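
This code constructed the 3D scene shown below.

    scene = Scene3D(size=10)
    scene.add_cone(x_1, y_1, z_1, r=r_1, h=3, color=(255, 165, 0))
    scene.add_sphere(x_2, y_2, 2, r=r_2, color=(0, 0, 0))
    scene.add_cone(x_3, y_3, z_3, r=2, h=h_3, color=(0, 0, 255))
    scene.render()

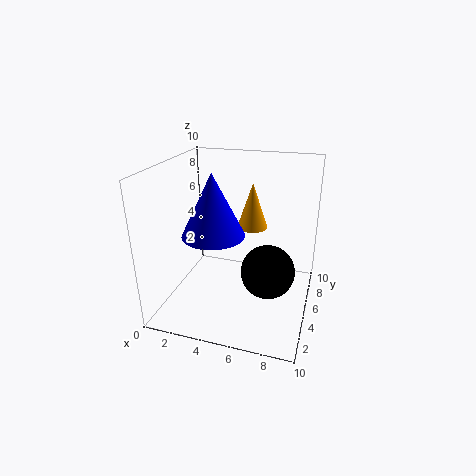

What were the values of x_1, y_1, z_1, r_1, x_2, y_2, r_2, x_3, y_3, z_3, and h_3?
x_1 = 6; y_1 = 5; z_1 = 6; r_1 = 1; x_2 = 7; y_2 = 6; r_2 = 2; x_3 = 4; y_3 = 3; z_3 = 6; h_3 = 4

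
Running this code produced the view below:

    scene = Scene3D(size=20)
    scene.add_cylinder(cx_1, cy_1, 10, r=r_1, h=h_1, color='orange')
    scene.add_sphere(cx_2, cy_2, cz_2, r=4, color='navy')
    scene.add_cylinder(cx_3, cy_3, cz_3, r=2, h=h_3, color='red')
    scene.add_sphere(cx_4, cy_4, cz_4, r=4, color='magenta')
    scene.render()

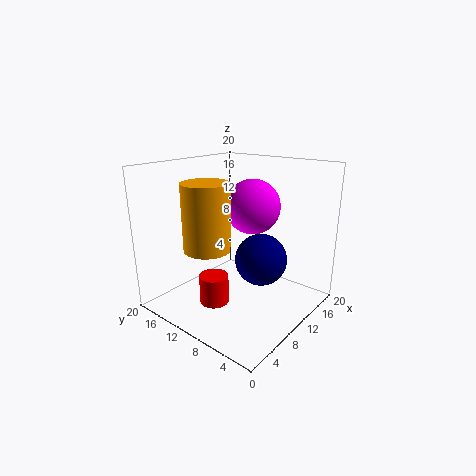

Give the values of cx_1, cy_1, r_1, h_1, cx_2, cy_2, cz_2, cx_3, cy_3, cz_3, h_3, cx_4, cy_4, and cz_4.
cx_1 = 4.5, cy_1 = 10.5, r_1 = 3, h_1 = 8.5, cx_2 = 15, cy_2 = 9.5, cz_2 = 5, cx_3 = 6, cy_3 = 11, cz_3 = 1.5, h_3 = 4, cx_4 = 14, cy_4 = 10.5, cz_4 = 13.5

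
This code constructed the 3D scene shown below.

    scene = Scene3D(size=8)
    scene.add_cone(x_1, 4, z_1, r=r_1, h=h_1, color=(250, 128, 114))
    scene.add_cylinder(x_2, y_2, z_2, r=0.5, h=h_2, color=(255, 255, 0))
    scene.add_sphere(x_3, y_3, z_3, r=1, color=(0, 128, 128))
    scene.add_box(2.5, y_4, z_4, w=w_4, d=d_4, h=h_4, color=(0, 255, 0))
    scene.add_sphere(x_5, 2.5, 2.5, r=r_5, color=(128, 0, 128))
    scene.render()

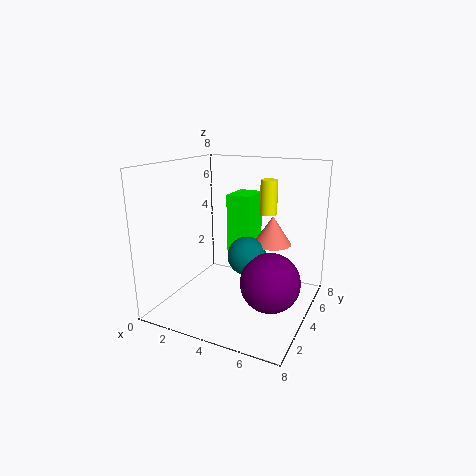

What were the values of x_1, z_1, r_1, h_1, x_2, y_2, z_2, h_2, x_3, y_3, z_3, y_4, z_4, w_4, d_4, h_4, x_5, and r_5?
x_1 = 6
z_1 = 4
r_1 = 1
h_1 = 1.5
x_2 = 5
y_2 = 6
z_2 = 5
h_2 = 2
x_3 = 5
y_3 = 3
z_3 = 3.5
y_4 = 5.5
z_4 = 2.5
w_4 = 1.5
d_4 = 2
h_4 = 3.5
x_5 = 6.5
r_5 = 1.5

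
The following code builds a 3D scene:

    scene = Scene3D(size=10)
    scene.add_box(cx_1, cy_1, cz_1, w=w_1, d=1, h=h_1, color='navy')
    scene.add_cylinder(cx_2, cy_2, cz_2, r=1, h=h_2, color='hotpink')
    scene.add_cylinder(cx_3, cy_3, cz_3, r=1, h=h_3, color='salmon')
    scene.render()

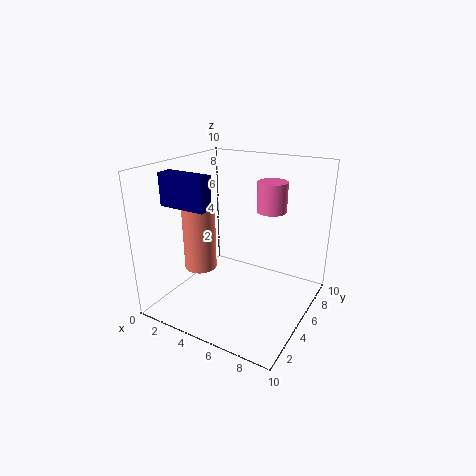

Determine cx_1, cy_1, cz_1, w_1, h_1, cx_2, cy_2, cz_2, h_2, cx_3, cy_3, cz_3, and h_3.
cx_1 = 2; cy_1 = 1; cz_1 = 8; w_1 = 3; h_1 = 2; cx_2 = 7; cy_2 = 6; cz_2 = 7; h_2 = 2; cx_3 = 4; cy_3 = 2; cz_3 = 4; h_3 = 4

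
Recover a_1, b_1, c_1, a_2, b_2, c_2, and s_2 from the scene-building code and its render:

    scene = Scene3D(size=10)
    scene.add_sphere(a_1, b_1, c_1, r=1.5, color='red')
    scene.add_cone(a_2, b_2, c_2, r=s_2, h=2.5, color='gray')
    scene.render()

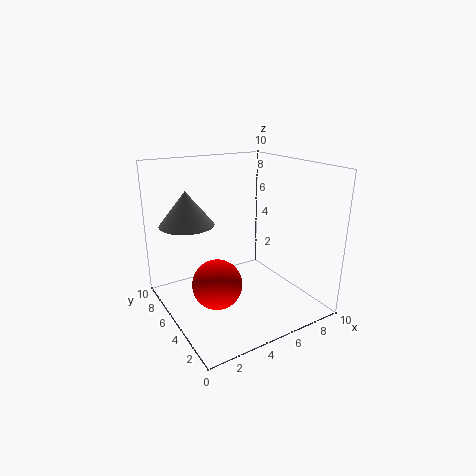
a_1 = 2; b_1 = 2.5; c_1 = 3.5; a_2 = 2.5; b_2 = 8; c_2 = 5.5; s_2 = 2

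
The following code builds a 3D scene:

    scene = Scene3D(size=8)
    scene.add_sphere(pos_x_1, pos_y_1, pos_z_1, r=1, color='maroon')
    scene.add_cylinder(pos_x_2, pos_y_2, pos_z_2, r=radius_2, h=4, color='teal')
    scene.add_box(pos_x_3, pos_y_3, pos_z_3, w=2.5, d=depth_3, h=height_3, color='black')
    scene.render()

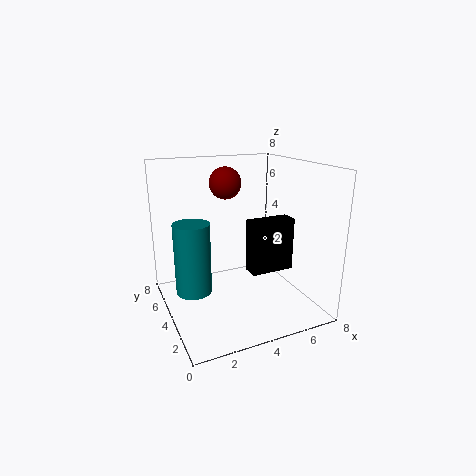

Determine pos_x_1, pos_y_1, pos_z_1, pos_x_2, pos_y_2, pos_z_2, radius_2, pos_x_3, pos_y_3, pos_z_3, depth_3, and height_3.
pos_x_1 = 4.5; pos_y_1 = 7; pos_z_1 = 6.5; pos_x_2 = 1.5; pos_y_2 = 4.5; pos_z_2 = 1; radius_2 = 1; pos_x_3 = 4.5; pos_y_3 = 3; pos_z_3 = 2; depth_3 = 1; height_3 = 3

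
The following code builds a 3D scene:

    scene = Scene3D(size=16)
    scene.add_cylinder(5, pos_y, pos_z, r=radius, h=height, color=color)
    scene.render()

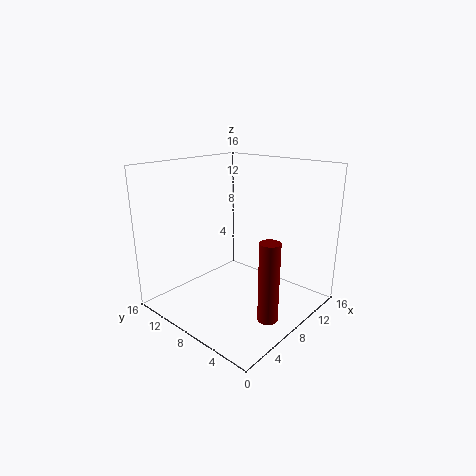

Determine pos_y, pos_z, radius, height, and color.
pos_y = 1.5
pos_z = 2
radius = 1
height = 8
color = 'maroon'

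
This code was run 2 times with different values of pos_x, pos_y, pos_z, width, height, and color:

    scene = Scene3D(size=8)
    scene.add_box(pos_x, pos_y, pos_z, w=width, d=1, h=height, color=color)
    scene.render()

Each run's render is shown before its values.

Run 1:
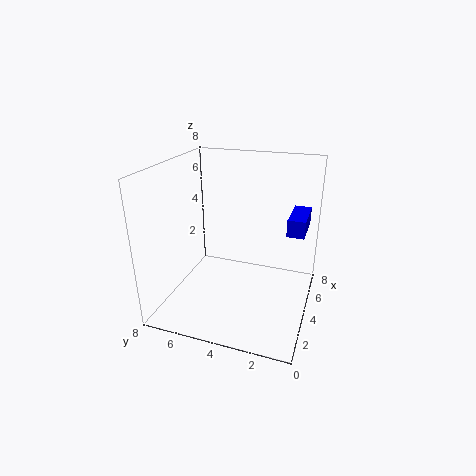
pos_x = 5; pos_y = 0.5; pos_z = 4; width = 2.5; height = 1; color = 'blue'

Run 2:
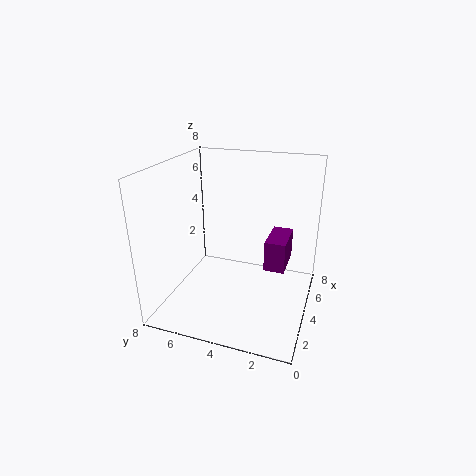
pos_x = 2; pos_y = 1; pos_z = 3.5; width = 2; height = 1.5; color = 'purple'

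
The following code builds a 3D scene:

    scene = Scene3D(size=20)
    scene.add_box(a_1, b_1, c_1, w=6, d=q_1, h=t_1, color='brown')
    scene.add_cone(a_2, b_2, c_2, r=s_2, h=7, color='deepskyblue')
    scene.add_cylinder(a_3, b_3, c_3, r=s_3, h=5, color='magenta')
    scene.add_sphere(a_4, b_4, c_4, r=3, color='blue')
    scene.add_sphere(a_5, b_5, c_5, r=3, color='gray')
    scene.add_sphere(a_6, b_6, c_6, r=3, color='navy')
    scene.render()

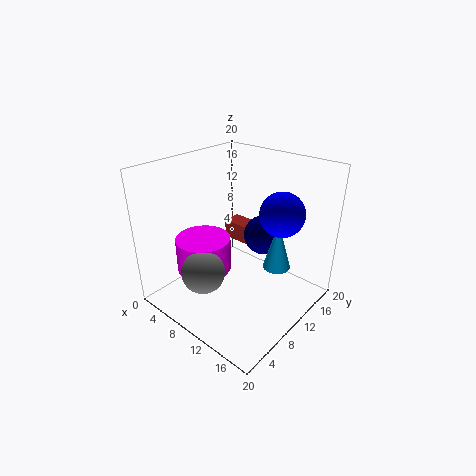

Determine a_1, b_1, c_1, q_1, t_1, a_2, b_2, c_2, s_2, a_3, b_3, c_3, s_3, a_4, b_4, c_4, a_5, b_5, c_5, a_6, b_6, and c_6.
a_1 = 2, b_1 = 16, c_1 = 5, q_1 = 3, t_1 = 3, a_2 = 14, b_2 = 14, c_2 = 5, s_2 = 2, a_3 = 5, b_3 = 8, c_3 = 4, s_3 = 4, a_4 = 15, b_4 = 13, c_4 = 14, a_5 = 8, b_5 = 5, c_5 = 6, a_6 = 10, b_6 = 16, c_6 = 8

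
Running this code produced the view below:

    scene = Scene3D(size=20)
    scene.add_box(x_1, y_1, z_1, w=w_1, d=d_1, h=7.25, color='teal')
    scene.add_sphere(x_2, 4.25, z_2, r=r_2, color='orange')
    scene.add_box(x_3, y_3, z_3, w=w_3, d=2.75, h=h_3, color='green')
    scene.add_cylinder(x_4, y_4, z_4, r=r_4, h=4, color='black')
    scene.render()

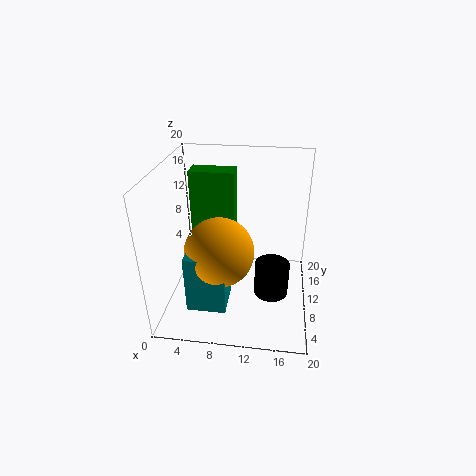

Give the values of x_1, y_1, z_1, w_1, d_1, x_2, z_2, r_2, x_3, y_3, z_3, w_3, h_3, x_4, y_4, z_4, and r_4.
x_1 = 5; y_1 = 0.5; z_1 = 5; w_1 = 4.75; d_1 = 4.75; x_2 = 8.5; z_2 = 11.25; r_2 = 4.25; x_3 = 4; y_3 = 8.5; z_3 = 11.25; w_3 = 5.75; h_3 = 8.5; x_4 = 15; y_4 = 2.75; z_4 = 7.25; r_4 = 2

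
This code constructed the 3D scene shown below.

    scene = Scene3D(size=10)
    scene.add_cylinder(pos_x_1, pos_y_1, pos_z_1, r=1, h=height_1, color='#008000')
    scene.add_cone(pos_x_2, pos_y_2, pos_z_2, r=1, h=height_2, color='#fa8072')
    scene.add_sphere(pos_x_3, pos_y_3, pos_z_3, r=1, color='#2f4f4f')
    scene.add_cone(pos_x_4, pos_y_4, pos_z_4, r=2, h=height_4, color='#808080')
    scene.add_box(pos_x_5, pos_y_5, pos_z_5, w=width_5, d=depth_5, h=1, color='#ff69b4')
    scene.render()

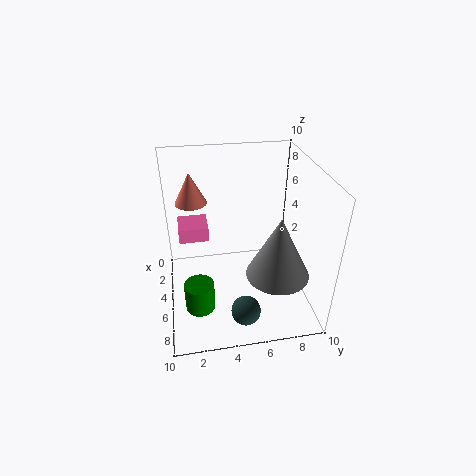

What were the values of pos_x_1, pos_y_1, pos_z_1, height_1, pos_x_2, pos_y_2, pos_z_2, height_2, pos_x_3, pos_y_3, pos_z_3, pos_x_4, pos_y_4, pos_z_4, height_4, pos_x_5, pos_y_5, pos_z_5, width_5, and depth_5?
pos_x_1 = 7
pos_y_1 = 2
pos_z_1 = 1
height_1 = 2
pos_x_2 = 5
pos_y_2 = 2
pos_z_2 = 8
height_2 = 2
pos_x_3 = 8
pos_y_3 = 5
pos_z_3 = 1
pos_x_4 = 8
pos_y_4 = 7
pos_z_4 = 4
height_4 = 4
pos_x_5 = 3
pos_y_5 = 1
pos_z_5 = 5
width_5 = 2
depth_5 = 2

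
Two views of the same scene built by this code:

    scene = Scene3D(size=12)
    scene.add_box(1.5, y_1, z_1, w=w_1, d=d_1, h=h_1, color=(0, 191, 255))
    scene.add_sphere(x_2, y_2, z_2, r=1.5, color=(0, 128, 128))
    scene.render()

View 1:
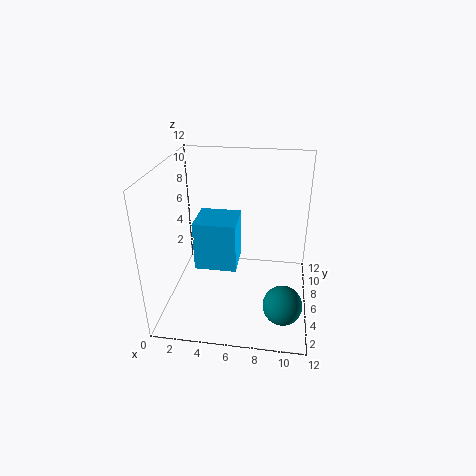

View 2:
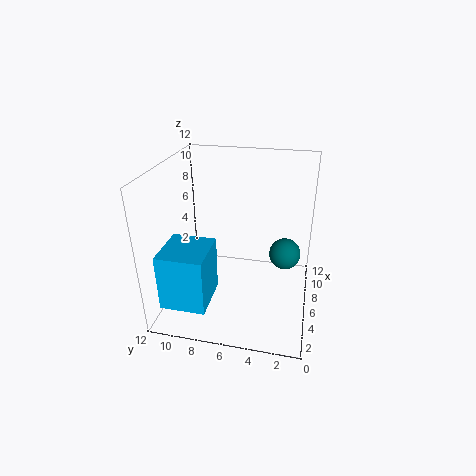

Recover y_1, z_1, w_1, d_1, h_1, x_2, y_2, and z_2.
y_1 = 7.75
z_1 = 1.25
w_1 = 4
d_1 = 3.75
h_1 = 4.75
x_2 = 10
y_2 = 2.25
z_2 = 2.5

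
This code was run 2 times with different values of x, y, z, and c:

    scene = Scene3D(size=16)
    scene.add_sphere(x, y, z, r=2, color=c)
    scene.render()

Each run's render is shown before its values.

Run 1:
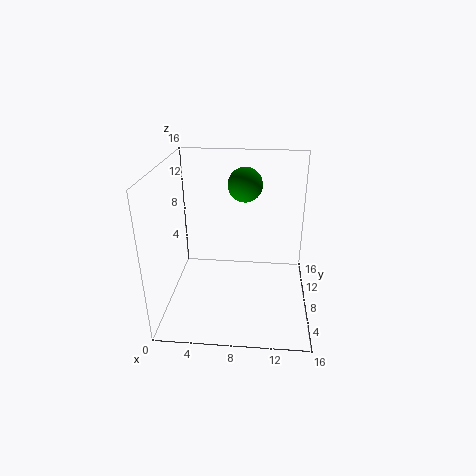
x = 8.5
y = 11.5
z = 13
c = 'green'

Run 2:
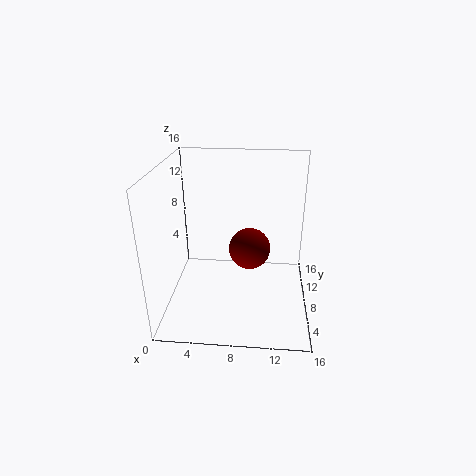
x = 9.5
y = 4
z = 9
c = 'maroon'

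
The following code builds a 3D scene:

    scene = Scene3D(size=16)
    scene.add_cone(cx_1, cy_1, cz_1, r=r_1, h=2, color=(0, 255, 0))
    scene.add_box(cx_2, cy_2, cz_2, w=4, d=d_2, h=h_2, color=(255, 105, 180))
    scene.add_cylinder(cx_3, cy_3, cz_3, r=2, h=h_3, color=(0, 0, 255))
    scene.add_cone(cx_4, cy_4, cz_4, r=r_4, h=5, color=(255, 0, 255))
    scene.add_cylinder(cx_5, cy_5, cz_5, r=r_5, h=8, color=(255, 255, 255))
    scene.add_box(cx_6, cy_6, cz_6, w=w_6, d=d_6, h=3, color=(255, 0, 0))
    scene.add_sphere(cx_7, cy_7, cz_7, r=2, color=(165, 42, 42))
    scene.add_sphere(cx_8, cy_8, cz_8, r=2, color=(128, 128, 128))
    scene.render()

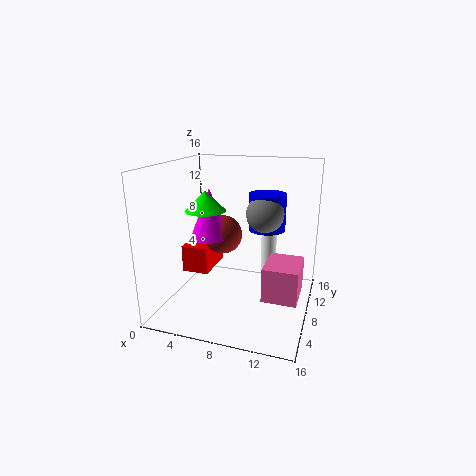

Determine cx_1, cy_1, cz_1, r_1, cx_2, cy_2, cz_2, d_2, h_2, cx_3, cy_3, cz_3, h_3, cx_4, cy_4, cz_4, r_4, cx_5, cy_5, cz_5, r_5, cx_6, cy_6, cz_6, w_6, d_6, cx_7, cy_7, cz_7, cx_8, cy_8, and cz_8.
cx_1 = 6, cy_1 = 4, cz_1 = 12, r_1 = 2, cx_2 = 11, cy_2 = 7, cz_2 = 1, d_2 = 5, h_2 = 4, cx_3 = 11, cy_3 = 9, cz_3 = 9, h_3 = 4, cx_4 = 6, cy_4 = 5, cz_4 = 9, r_4 = 2, cx_5 = 10, cy_5 = 15, cz_5 = 1, r_5 = 1, cx_6 = 2, cy_6 = 6, cz_6 = 4, w_6 = 3, d_6 = 5, cx_7 = 7, cy_7 = 6, cz_7 = 9, cx_8 = 11, cy_8 = 8, cz_8 = 11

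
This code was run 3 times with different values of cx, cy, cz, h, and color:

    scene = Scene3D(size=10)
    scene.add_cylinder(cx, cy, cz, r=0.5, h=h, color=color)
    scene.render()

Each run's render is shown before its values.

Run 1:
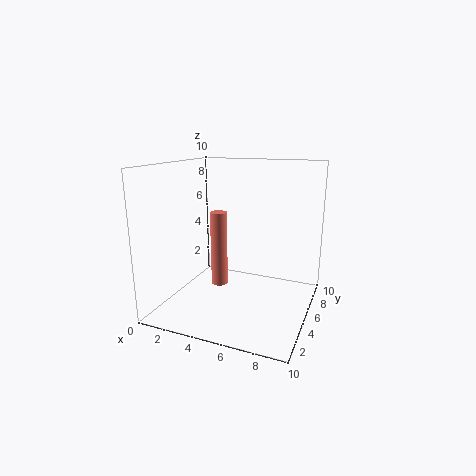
cx = 5; cy = 2; cz = 3; h = 4.5; color = 'salmon'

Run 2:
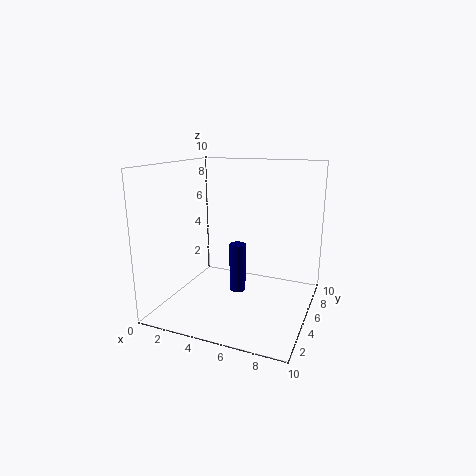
cx = 6; cy = 2.5; cz = 2.5; h = 3; color = 'navy'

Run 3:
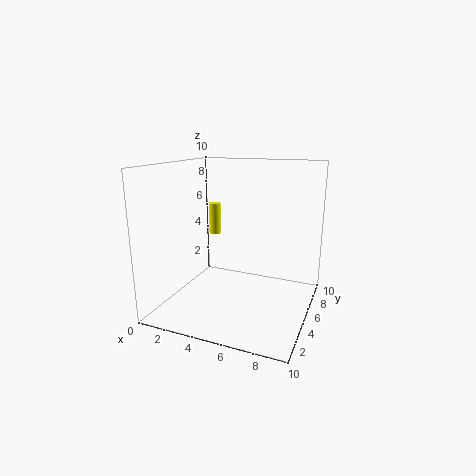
cx = 1.5; cy = 8.5; cz = 4; h = 2.5; color = 'yellow'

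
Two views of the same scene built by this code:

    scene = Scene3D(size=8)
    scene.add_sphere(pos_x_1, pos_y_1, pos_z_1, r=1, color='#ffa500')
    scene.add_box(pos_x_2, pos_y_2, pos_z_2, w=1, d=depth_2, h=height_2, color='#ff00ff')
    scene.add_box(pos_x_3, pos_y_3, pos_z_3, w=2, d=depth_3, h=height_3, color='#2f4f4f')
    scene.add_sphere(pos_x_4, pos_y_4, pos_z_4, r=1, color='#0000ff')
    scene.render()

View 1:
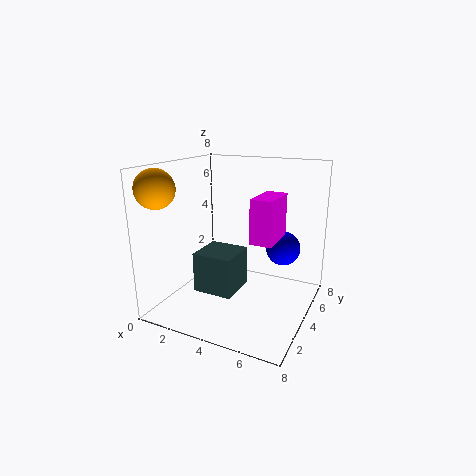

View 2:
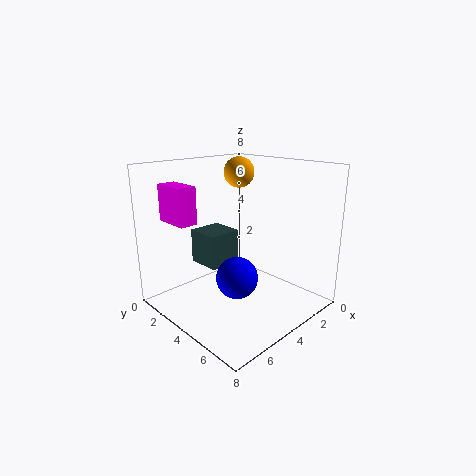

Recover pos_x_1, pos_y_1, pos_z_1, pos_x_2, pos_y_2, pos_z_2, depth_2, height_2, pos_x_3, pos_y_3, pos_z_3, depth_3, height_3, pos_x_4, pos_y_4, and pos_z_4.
pos_x_1 = 1; pos_y_1 = 1; pos_z_1 = 7; pos_x_2 = 6; pos_y_2 = 1; pos_z_2 = 5; depth_2 = 2; height_2 = 2; pos_x_3 = 3; pos_y_3 = 1; pos_z_3 = 2; depth_3 = 2; height_3 = 2; pos_x_4 = 6; pos_y_4 = 6; pos_z_4 = 3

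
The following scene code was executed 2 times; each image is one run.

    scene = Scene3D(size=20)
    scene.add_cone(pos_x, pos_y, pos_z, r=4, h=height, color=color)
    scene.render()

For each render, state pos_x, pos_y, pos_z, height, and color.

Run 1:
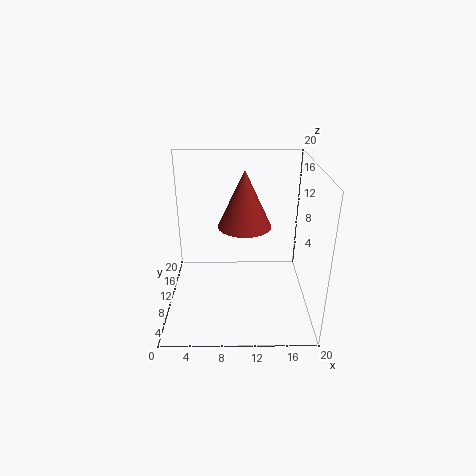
pos_x = 11; pos_y = 14; pos_z = 10; height = 8.5; color = 'brown'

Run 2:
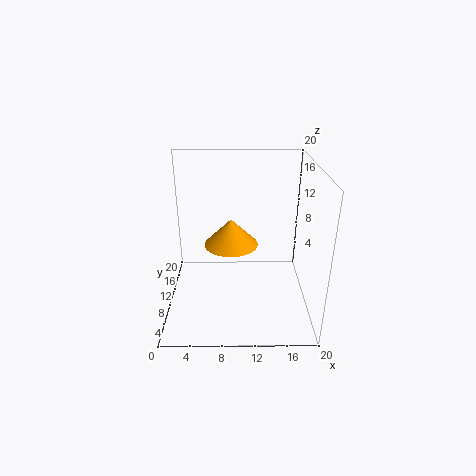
pos_x = 9; pos_y = 13; pos_z = 7.5; height = 4; color = 'orange'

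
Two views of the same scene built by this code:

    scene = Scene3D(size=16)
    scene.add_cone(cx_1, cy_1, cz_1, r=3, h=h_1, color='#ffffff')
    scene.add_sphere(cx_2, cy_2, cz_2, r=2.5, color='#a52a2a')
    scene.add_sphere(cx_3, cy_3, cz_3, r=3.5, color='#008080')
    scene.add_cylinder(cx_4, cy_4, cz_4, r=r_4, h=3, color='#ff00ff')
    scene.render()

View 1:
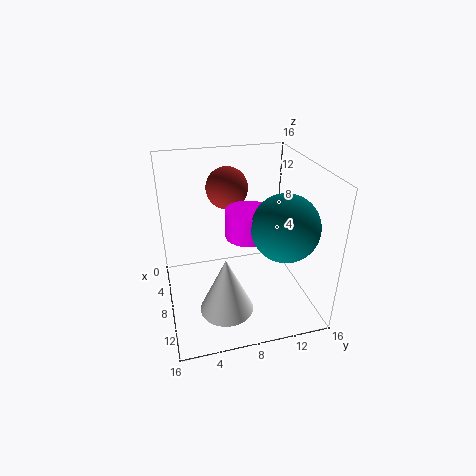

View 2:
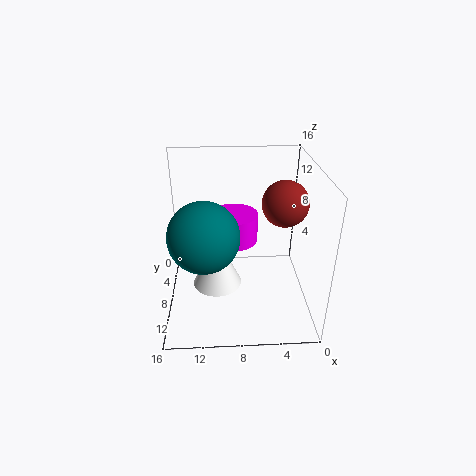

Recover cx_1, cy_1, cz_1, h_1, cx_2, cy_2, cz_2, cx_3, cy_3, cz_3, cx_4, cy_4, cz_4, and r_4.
cx_1 = 10.5
cy_1 = 6
cz_1 = 0.5
h_1 = 6.5
cx_2 = 3
cy_2 = 8
cz_2 = 12
cx_3 = 11.5
cy_3 = 12
cz_3 = 10.5
cx_4 = 8.5
cy_4 = 9
cz_4 = 8.5
r_4 = 2.5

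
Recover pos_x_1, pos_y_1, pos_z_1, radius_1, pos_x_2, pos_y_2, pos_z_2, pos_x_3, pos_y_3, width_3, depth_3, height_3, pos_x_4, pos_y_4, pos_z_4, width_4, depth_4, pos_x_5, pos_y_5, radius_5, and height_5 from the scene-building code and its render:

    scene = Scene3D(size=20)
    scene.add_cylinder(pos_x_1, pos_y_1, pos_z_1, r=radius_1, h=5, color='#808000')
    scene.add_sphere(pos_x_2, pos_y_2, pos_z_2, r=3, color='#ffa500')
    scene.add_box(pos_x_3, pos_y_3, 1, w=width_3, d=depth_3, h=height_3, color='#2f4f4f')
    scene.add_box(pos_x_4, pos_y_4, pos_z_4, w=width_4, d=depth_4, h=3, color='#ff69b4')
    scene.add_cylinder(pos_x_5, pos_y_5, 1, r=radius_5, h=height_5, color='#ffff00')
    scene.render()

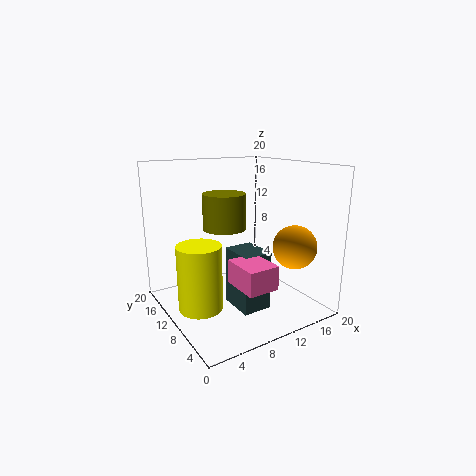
pos_x_1 = 9
pos_y_1 = 12
pos_z_1 = 11
radius_1 = 3
pos_x_2 = 16
pos_y_2 = 5
pos_z_2 = 9
pos_x_3 = 8
pos_y_3 = 5
width_3 = 4
depth_3 = 5
height_3 = 8
pos_x_4 = 6
pos_y_4 = 1
pos_z_4 = 6
width_4 = 4
depth_4 = 5
pos_x_5 = 4
pos_y_5 = 10
radius_5 = 3
height_5 = 9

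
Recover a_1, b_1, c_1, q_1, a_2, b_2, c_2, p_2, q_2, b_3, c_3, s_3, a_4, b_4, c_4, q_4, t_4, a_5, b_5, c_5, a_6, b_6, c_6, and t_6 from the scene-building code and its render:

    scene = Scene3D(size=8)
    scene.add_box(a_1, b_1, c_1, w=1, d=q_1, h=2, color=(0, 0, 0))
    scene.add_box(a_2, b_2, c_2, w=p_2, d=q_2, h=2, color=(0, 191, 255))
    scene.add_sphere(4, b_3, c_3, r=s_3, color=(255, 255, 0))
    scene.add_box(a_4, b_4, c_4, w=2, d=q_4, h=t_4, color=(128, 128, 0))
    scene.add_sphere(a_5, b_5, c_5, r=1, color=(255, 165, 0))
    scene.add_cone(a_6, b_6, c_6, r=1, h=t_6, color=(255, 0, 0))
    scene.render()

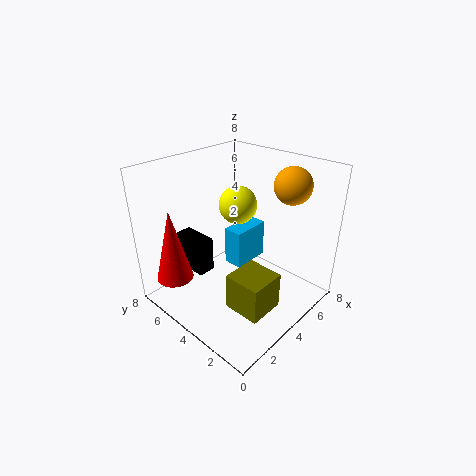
a_1 = 2, b_1 = 5, c_1 = 2, q_1 = 2, a_2 = 3, b_2 = 3, c_2 = 3, p_2 = 2, q_2 = 1, b_3 = 4, c_3 = 6, s_3 = 1, a_4 = 2, b_4 = 1, c_4 = 1, q_4 = 2, t_4 = 2, a_5 = 6, b_5 = 2, c_5 = 7, a_6 = 1, b_6 = 6, c_6 = 2, t_6 = 4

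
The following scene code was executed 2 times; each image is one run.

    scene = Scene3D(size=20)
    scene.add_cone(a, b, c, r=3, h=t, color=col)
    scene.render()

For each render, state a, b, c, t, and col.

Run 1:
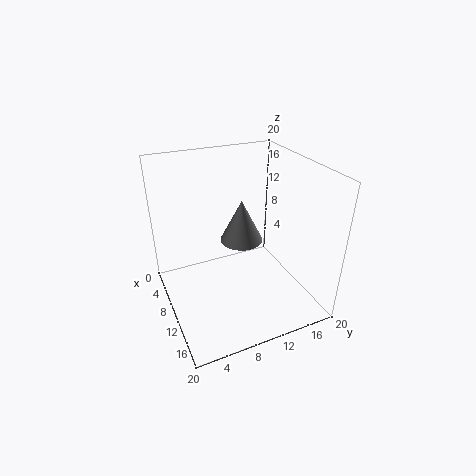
a = 9; b = 11; c = 9; t = 6; col = 'gray'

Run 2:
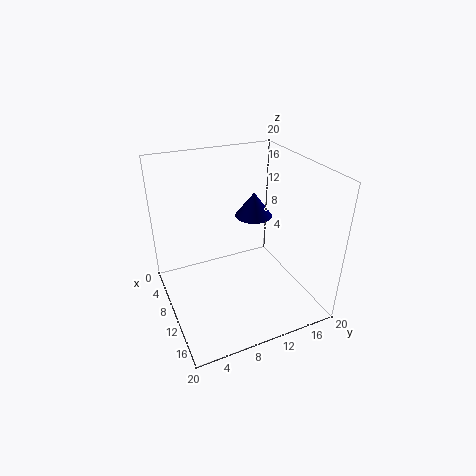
a = 3; b = 16; c = 9; t = 4; col = 'navy'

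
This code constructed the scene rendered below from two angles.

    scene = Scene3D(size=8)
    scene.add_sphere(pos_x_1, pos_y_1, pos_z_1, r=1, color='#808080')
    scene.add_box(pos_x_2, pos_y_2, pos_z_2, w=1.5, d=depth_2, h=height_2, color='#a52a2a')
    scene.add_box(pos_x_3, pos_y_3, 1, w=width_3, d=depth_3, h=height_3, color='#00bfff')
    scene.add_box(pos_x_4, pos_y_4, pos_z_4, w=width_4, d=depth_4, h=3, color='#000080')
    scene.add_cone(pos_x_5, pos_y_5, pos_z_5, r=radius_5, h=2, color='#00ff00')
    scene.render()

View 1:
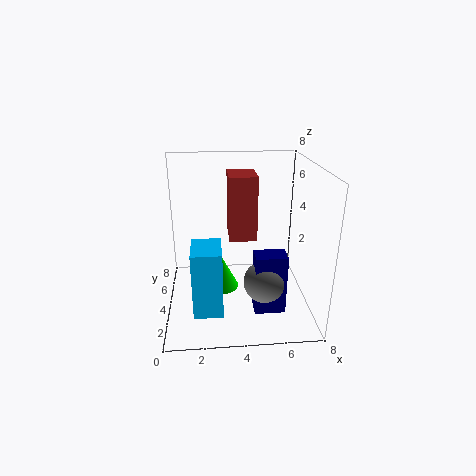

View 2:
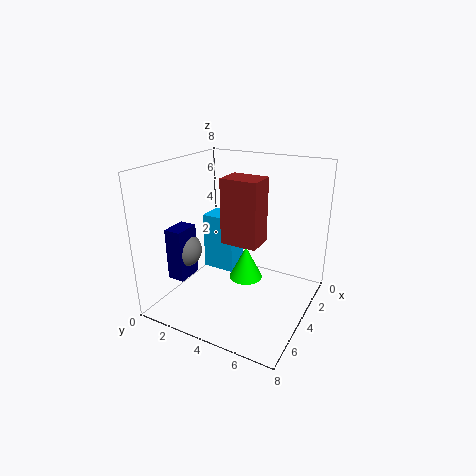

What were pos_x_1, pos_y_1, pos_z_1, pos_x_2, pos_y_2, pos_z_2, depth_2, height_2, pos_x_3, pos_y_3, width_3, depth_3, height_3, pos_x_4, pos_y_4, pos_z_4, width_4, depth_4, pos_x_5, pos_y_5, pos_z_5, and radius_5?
pos_x_1 = 5; pos_y_1 = 1; pos_z_1 = 3; pos_x_2 = 3.5; pos_y_2 = 3.5; pos_z_2 = 4; depth_2 = 2; height_2 = 3.5; pos_x_3 = 1.5; pos_y_3 = 1; width_3 = 1.5; depth_3 = 2; height_3 = 3.5; pos_x_4 = 4.5; pos_y_4 = 0.5; pos_z_4 = 1.5; width_4 = 1.5; depth_4 = 1; pos_x_5 = 3; pos_y_5 = 4; pos_z_5 = 1; radius_5 = 1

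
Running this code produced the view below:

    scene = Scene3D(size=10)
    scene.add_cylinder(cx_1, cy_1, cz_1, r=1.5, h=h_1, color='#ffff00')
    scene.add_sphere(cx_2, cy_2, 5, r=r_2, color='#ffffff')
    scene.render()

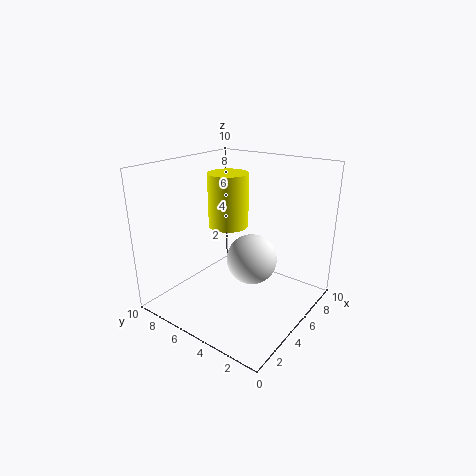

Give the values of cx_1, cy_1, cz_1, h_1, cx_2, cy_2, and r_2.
cx_1 = 6.5, cy_1 = 7, cz_1 = 5, h_1 = 4, cx_2 = 3, cy_2 = 2.5, r_2 = 1.5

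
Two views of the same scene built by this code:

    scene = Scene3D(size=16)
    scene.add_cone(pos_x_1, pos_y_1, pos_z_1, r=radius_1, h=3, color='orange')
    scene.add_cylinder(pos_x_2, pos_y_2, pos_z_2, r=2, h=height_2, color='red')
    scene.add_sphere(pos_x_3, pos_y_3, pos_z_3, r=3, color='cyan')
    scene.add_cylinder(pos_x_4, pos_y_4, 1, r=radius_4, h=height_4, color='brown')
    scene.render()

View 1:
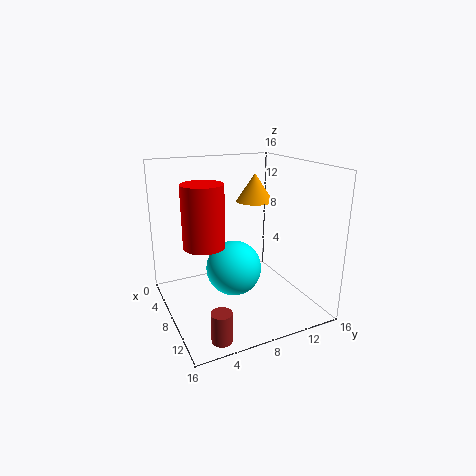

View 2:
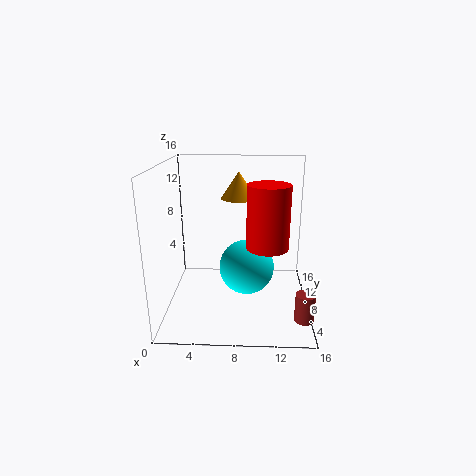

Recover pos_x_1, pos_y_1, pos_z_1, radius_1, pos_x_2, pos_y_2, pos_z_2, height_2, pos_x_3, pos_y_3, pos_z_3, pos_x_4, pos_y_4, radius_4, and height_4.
pos_x_1 = 8, pos_y_1 = 10, pos_z_1 = 12, radius_1 = 2, pos_x_2 = 11, pos_y_2 = 3, pos_z_2 = 9, height_2 = 6, pos_x_3 = 9, pos_y_3 = 7, pos_z_3 = 5, pos_x_4 = 15, pos_y_4 = 3, radius_4 = 1, height_4 = 3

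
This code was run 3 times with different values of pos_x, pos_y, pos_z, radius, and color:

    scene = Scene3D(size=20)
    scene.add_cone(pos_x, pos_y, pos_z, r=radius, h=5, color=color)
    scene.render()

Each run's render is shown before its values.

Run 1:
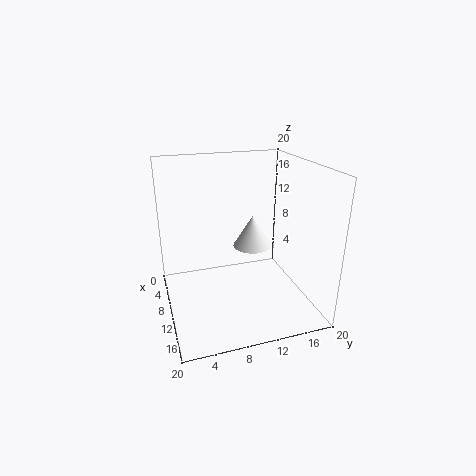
pos_x = 5; pos_y = 14; pos_z = 6; radius = 3; color = 'white'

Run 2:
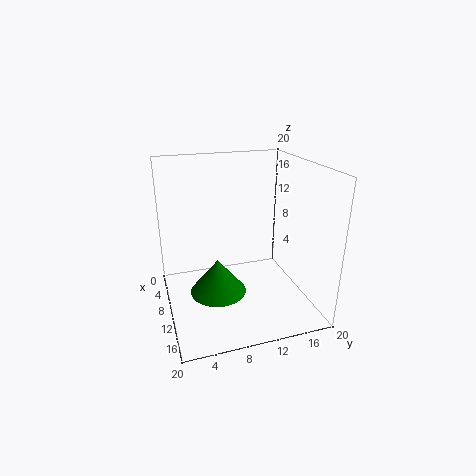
pos_x = 10; pos_y = 7; pos_z = 2; radius = 4; color = 'green'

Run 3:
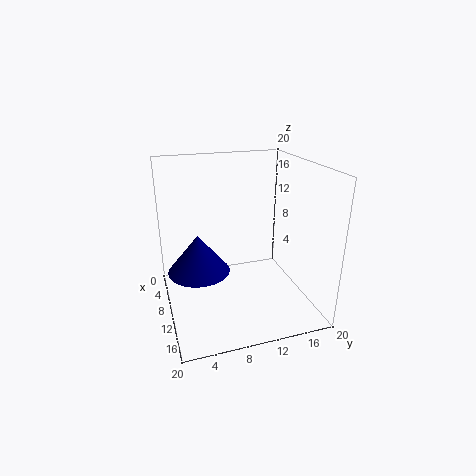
pos_x = 12; pos_y = 4; pos_z = 7; radius = 4; color = 'navy'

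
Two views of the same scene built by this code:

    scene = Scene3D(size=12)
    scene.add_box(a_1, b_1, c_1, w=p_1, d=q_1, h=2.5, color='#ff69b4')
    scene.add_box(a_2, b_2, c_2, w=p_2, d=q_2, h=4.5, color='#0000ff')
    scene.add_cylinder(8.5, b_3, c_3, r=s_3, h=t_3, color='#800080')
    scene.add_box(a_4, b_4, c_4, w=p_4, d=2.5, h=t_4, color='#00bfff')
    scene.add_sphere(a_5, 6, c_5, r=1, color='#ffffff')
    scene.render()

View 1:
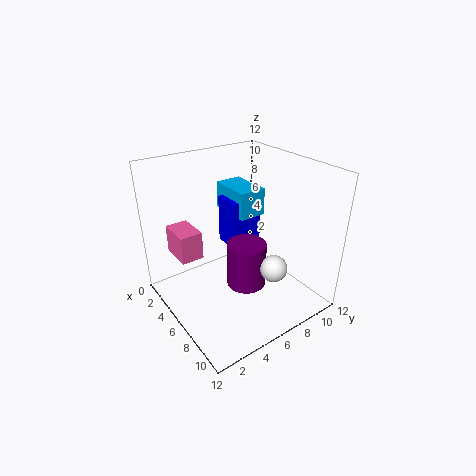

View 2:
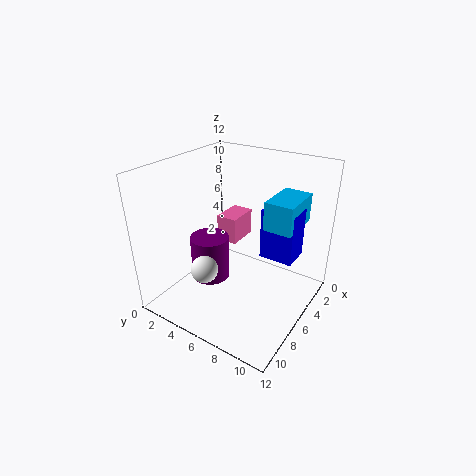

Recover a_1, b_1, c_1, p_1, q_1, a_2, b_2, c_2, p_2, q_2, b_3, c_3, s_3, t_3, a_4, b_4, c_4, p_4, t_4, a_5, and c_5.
a_1 = 0.5, b_1 = 2, c_1 = 3.5, p_1 = 3, q_1 = 2, a_2 = 1.5, b_2 = 7, c_2 = 3.5, p_2 = 2.5, q_2 = 3, b_3 = 5, c_3 = 3.5, s_3 = 1.5, t_3 = 3.5, a_4 = 0.5, b_4 = 7.5, c_4 = 6.5, p_4 = 4, t_4 = 2.5, a_5 = 10.5, c_5 = 5.5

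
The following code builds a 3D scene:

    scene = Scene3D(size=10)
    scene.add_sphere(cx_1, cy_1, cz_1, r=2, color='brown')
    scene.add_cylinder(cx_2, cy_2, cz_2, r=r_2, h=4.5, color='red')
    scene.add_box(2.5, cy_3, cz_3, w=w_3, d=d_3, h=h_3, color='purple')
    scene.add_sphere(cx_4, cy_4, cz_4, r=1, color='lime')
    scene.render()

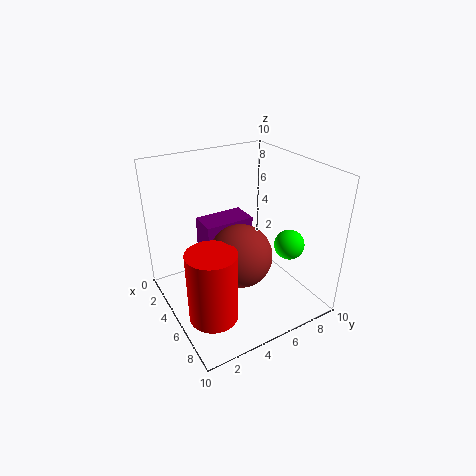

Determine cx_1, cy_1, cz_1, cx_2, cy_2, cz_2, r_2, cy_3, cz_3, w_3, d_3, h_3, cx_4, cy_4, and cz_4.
cx_1 = 7
cy_1 = 4
cz_1 = 5
cx_2 = 8
cy_2 = 1.5
cz_2 = 2
r_2 = 1.5
cy_3 = 3
cz_3 = 3
w_3 = 2
d_3 = 3.5
h_3 = 3
cx_4 = 7.5
cy_4 = 7.5
cz_4 = 5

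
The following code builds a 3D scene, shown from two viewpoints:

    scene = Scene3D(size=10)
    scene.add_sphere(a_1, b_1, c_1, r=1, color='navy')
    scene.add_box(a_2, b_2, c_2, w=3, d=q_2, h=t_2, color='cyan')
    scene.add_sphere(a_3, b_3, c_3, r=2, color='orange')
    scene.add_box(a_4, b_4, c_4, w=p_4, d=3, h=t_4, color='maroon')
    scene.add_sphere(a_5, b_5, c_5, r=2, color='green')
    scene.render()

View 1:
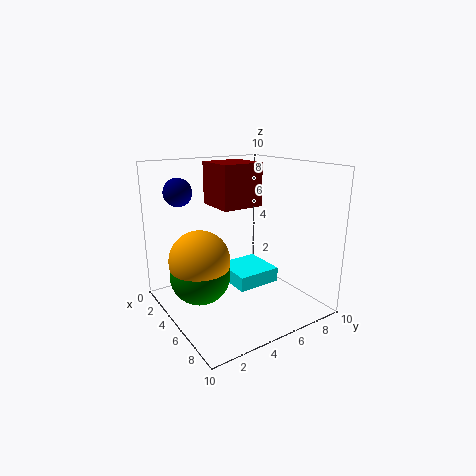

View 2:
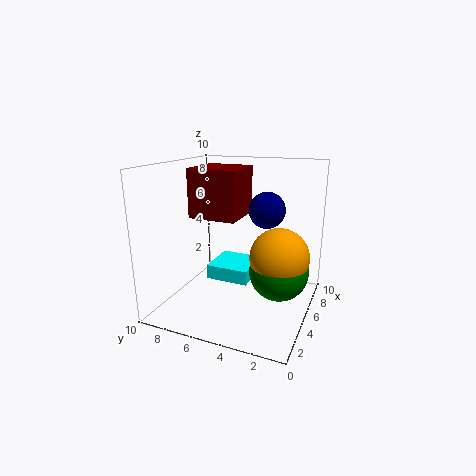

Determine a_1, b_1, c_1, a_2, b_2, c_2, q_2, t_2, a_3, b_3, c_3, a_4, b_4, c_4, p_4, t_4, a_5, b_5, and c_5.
a_1 = 2
b_1 = 2
c_1 = 8
a_2 = 4
b_2 = 4
c_2 = 2
q_2 = 3
t_2 = 1
a_3 = 5
b_3 = 2
c_3 = 4
a_4 = 2
b_4 = 4
c_4 = 7
p_4 = 3
t_4 = 3
a_5 = 5
b_5 = 2
c_5 = 3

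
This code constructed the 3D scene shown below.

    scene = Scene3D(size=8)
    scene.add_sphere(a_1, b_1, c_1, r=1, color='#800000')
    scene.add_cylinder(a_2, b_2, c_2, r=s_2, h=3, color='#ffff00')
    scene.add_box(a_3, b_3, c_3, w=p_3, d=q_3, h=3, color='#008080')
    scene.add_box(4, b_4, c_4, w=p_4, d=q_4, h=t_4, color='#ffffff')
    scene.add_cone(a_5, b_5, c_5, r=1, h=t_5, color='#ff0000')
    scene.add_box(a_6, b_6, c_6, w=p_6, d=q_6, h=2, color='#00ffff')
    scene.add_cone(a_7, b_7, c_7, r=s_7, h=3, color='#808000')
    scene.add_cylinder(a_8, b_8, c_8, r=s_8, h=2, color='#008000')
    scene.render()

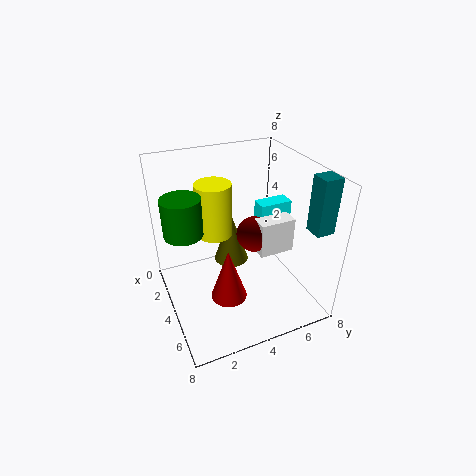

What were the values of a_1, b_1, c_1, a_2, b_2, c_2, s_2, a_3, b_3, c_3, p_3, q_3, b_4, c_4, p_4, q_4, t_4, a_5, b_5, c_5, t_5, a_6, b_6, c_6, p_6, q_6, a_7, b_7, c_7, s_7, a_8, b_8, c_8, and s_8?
a_1 = 4; b_1 = 5; c_1 = 4; a_2 = 3; b_2 = 3; c_2 = 4; s_2 = 1; a_3 = 6; b_3 = 7; c_3 = 5; p_3 = 1; q_3 = 1; b_4 = 5; c_4 = 3; p_4 = 1; q_4 = 2; t_4 = 2; a_5 = 5; b_5 = 3; c_5 = 1; t_5 = 3; a_6 = 2; b_6 = 6; c_6 = 3; p_6 = 1; q_6 = 2; a_7 = 3; b_7 = 4; c_7 = 2; s_7 = 1; a_8 = 4; b_8 = 1; c_8 = 5; s_8 = 1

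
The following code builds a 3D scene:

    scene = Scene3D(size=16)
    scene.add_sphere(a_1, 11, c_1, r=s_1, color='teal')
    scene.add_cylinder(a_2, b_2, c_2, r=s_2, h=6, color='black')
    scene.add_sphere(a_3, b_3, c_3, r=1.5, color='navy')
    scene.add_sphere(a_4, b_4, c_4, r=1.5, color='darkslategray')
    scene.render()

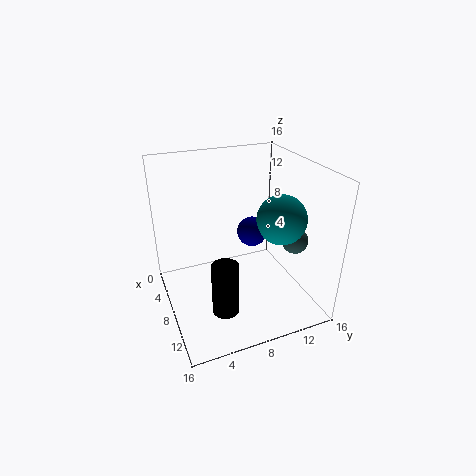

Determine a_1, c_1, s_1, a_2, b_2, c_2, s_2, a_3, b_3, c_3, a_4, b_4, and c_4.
a_1 = 12
c_1 = 11.5
s_1 = 2.5
a_2 = 10.5
b_2 = 5.5
c_2 = 0.5
s_2 = 1.5
a_3 = 10.5
b_3 = 8.5
c_3 = 10
a_4 = 9.5
b_4 = 14.5
c_4 = 7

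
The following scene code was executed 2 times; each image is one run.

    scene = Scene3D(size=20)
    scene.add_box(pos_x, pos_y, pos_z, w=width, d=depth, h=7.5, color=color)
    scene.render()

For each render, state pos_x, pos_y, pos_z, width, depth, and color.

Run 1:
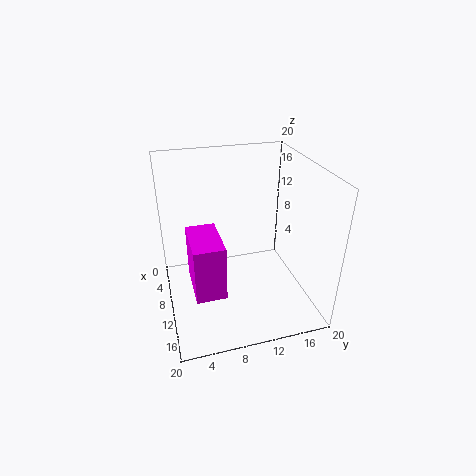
pos_x = 8.5
pos_y = 3
pos_z = 4.5
width = 7
depth = 4
color = 'magenta'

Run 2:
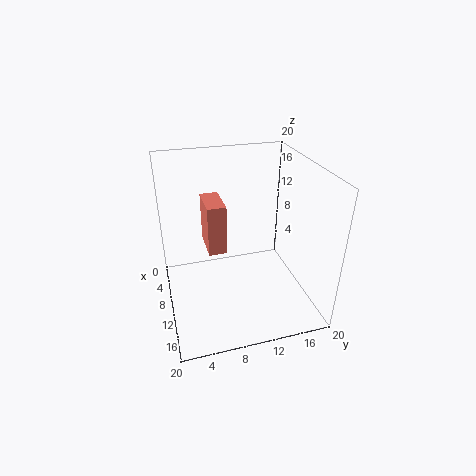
pos_x = 2
pos_y = 6.25
pos_z = 6.25
width = 5.75
depth = 2.75
color = 'salmon'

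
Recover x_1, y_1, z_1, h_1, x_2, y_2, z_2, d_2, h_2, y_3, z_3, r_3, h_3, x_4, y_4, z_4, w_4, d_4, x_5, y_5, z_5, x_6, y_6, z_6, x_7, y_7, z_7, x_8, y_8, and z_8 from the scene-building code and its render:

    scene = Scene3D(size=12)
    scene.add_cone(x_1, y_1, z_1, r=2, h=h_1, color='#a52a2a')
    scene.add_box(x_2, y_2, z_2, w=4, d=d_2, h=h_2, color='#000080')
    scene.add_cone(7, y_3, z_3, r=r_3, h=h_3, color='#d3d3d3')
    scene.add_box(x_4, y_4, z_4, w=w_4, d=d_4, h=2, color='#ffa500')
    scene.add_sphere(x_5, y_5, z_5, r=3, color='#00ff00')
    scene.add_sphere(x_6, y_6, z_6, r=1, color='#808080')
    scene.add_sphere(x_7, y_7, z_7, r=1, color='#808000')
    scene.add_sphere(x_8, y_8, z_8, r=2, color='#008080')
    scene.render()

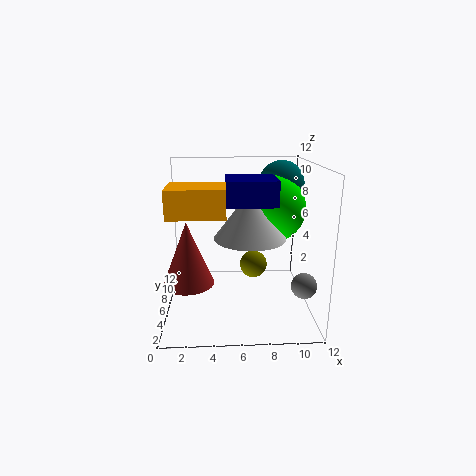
x_1 = 2; y_1 = 4; z_1 = 3; h_1 = 5; x_2 = 5; y_2 = 4; z_2 = 9; d_2 = 4; h_2 = 2; y_3 = 6; z_3 = 6; r_3 = 3; h_3 = 4; x_4 = 1; y_4 = 1; z_4 = 9; w_4 = 4; d_4 = 3; x_5 = 9; y_5 = 8; z_5 = 8; x_6 = 11; y_6 = 3; z_6 = 3; x_7 = 7; y_7 = 3; z_7 = 5; x_8 = 10; y_8 = 9; z_8 = 10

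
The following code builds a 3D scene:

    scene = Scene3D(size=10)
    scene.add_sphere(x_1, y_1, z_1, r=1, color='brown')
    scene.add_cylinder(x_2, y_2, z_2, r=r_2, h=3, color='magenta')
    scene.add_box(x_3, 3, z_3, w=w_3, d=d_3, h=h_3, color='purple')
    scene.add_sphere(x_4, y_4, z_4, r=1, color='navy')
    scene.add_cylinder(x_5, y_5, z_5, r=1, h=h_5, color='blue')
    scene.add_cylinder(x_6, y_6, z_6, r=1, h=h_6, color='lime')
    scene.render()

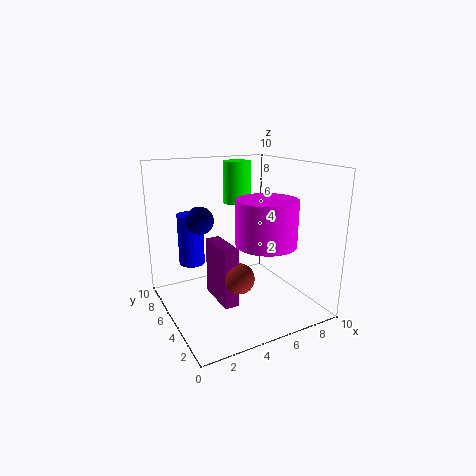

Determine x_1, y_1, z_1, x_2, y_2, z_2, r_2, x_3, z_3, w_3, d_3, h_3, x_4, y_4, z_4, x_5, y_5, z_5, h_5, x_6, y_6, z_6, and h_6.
x_1 = 4, y_1 = 3, z_1 = 3, x_2 = 6, y_2 = 3, z_2 = 5, r_2 = 2, x_3 = 3, z_3 = 1, w_3 = 1, d_3 = 3, h_3 = 4, x_4 = 3, y_4 = 7, z_4 = 6, x_5 = 3, y_5 = 9, z_5 = 2, h_5 = 4, x_6 = 6, y_6 = 7, z_6 = 7, h_6 = 3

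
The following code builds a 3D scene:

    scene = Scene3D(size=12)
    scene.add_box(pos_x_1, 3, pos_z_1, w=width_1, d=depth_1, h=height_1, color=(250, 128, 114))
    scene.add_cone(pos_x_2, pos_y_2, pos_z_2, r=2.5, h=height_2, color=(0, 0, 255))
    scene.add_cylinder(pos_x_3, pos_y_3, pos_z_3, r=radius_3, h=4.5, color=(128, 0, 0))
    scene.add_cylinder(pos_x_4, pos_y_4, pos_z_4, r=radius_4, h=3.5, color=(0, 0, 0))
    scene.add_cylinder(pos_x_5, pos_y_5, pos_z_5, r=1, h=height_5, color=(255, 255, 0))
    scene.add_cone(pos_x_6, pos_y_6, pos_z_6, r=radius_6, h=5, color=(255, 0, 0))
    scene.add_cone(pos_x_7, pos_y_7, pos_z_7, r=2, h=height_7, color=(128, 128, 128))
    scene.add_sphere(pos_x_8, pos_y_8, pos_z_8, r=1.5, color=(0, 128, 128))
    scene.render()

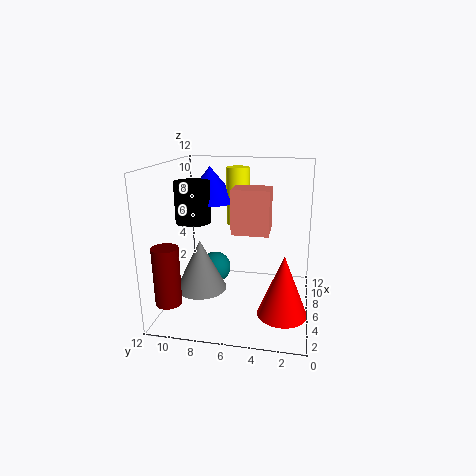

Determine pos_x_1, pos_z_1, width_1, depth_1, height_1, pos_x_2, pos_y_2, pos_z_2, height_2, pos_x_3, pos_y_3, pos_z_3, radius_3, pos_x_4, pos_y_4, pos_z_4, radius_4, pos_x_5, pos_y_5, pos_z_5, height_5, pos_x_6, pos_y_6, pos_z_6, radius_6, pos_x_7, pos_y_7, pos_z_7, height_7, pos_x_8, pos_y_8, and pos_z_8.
pos_x_1 = 1, pos_z_1 = 8, width_1 = 2, depth_1 = 2.5, height_1 = 3, pos_x_2 = 8.5, pos_y_2 = 9, pos_z_2 = 8.5, height_2 = 3, pos_x_3 = 1.5, pos_y_3 = 10.5, pos_z_3 = 2, radius_3 = 1, pos_x_4 = 6.5, pos_y_4 = 10, pos_z_4 = 7, radius_4 = 1.5, pos_x_5 = 8.5, pos_y_5 = 6.5, pos_z_5 = 6.5, height_5 = 5, pos_x_6 = 4, pos_y_6 = 2, pos_z_6 = 0.5, radius_6 = 2, pos_x_7 = 3.5, pos_y_7 = 8.5, pos_z_7 = 2.5, height_7 = 4, pos_x_8 = 9.5, pos_y_8 = 9, pos_z_8 = 1.5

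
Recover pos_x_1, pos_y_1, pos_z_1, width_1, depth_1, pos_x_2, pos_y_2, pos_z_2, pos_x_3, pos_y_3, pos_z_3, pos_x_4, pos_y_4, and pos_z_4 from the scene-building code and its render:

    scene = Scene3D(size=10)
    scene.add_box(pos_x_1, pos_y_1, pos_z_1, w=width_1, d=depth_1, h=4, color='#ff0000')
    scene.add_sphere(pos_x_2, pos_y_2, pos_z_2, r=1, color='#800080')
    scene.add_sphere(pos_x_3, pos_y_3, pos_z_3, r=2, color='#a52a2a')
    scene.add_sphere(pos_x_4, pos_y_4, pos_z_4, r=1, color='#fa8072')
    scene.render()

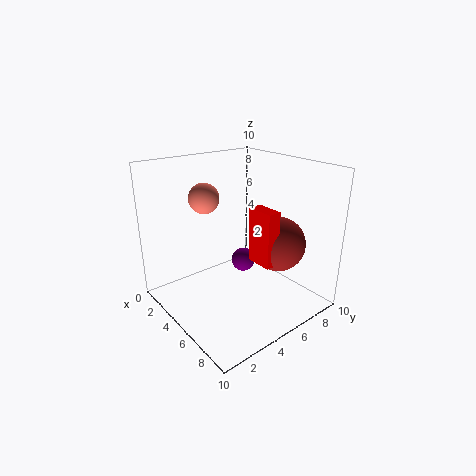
pos_x_1 = 5, pos_y_1 = 6, pos_z_1 = 3, width_1 = 2, depth_1 = 1, pos_x_2 = 2, pos_y_2 = 8, pos_z_2 = 1, pos_x_3 = 6, pos_y_3 = 8, pos_z_3 = 4, pos_x_4 = 4, pos_y_4 = 3, pos_z_4 = 8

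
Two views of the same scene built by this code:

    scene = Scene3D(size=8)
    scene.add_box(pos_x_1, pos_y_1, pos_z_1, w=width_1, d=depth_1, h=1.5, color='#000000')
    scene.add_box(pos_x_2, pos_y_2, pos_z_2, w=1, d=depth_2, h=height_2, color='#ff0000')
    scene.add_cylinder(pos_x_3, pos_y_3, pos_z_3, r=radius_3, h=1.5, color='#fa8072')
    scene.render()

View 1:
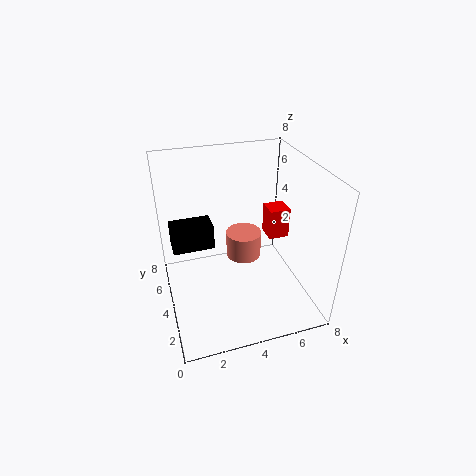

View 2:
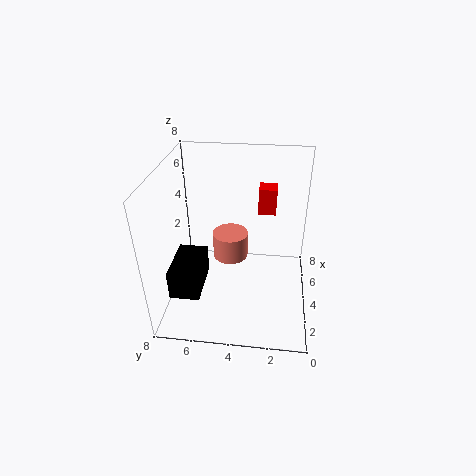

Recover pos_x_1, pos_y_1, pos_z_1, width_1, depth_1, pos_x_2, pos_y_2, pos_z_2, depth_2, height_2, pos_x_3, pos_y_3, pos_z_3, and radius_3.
pos_x_1 = 0.5; pos_y_1 = 5.5; pos_z_1 = 2.5; width_1 = 2.5; depth_1 = 1.5; pos_x_2 = 5; pos_y_2 = 2; pos_z_2 = 5; depth_2 = 1; height_2 = 1.5; pos_x_3 = 4.5; pos_y_3 = 4.5; pos_z_3 = 2.5; radius_3 = 1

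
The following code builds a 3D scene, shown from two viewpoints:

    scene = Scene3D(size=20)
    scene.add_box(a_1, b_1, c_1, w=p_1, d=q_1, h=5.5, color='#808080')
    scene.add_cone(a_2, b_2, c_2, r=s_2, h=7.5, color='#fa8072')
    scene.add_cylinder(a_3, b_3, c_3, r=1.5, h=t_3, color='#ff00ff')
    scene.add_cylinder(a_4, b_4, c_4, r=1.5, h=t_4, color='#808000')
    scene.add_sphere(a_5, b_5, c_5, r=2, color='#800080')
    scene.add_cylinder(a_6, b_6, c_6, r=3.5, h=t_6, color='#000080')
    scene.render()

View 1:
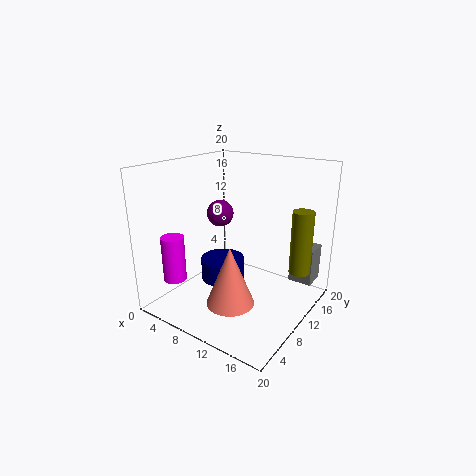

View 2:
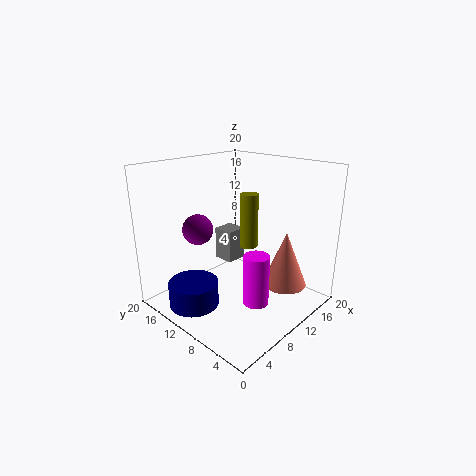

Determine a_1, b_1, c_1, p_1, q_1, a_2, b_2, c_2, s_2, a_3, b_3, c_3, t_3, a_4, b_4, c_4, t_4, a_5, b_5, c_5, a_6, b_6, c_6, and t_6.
a_1 = 15; b_1 = 16.5; c_1 = 2; p_1 = 3.5; q_1 = 3.5; a_2 = 13; b_2 = 4; c_2 = 4; s_2 = 3; a_3 = 5; b_3 = 2.5; c_3 = 5.5; t_3 = 6; a_4 = 17.5; b_4 = 14.5; c_4 = 5; t_4 = 9; a_5 = 5; b_5 = 12.5; c_5 = 12; a_6 = 4.5; b_6 = 13.5; c_6 = 0.5; t_6 = 3.5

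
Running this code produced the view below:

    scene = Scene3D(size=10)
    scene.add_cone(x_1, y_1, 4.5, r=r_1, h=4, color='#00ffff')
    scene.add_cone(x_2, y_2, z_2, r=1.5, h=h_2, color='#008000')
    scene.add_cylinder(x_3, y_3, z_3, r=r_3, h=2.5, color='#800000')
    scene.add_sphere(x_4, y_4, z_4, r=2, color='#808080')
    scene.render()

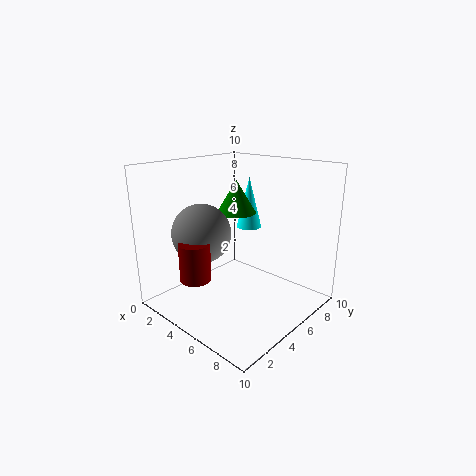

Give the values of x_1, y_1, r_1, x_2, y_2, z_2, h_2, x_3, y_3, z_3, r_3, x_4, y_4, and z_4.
x_1 = 3; y_1 = 8.5; r_1 = 1; x_2 = 3; y_2 = 7; z_2 = 6; h_2 = 2.5; x_3 = 4.5; y_3 = 1.5; z_3 = 3; r_3 = 1; x_4 = 3.5; y_4 = 3; z_4 = 5.5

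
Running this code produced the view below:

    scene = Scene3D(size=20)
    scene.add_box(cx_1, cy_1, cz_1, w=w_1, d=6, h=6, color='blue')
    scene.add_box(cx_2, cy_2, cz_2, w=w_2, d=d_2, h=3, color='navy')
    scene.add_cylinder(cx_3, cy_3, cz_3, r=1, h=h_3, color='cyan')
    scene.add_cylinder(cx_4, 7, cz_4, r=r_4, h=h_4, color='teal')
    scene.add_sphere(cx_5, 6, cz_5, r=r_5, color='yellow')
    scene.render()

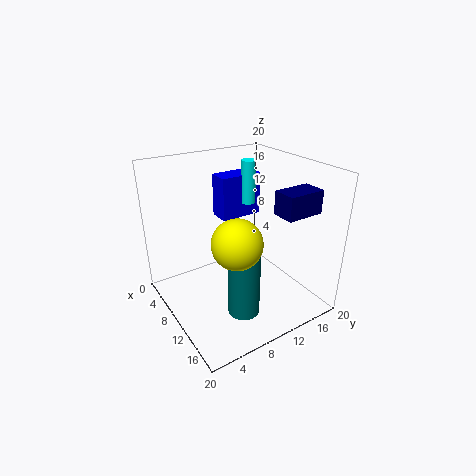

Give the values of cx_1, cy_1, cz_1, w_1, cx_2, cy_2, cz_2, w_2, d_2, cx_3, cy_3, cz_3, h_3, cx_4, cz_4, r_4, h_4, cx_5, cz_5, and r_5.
cx_1 = 5; cy_1 = 9; cz_1 = 12; w_1 = 3; cx_2 = 15; cy_2 = 12; cz_2 = 15; w_2 = 3; d_2 = 5; cx_3 = 8; cy_3 = 13; cz_3 = 14; h_3 = 6; cx_4 = 16; cz_4 = 3; r_4 = 2; h_4 = 10; cx_5 = 16; cz_5 = 13; r_5 = 3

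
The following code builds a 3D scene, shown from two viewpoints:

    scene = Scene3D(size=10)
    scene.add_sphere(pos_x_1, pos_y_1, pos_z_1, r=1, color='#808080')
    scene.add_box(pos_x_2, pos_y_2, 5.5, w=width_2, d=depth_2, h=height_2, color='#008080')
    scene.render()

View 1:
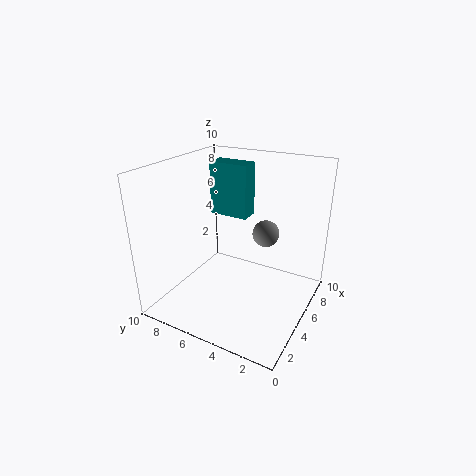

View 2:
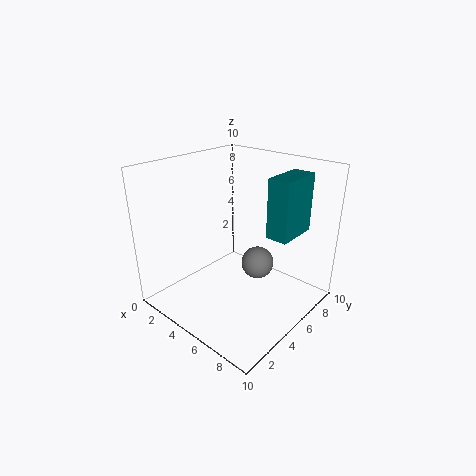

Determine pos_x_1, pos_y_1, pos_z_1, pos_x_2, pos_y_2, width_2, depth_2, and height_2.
pos_x_1 = 7.5; pos_y_1 = 4; pos_z_1 = 4.5; pos_x_2 = 7; pos_y_2 = 5.5; width_2 = 1.5; depth_2 = 3; height_2 = 4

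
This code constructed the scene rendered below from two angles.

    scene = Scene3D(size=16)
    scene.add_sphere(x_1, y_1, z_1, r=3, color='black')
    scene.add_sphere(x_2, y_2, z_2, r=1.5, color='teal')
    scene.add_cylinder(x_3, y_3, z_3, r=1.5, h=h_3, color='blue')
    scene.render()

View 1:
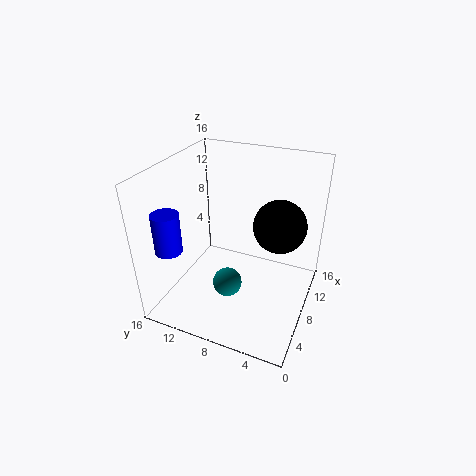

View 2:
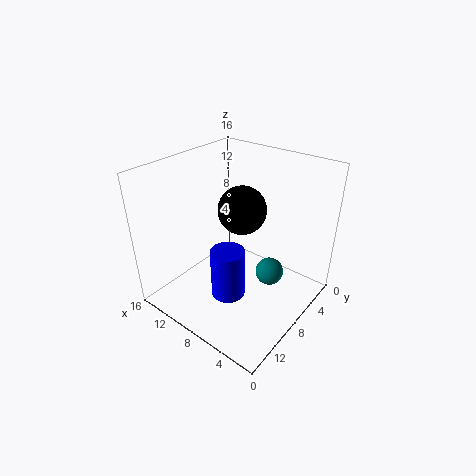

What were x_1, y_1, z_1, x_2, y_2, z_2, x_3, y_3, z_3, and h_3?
x_1 = 10.5, y_1 = 4, z_1 = 9, x_2 = 4, y_2 = 7.5, z_2 = 5, x_3 = 4, y_3 = 14.5, z_3 = 7, h_3 = 4.5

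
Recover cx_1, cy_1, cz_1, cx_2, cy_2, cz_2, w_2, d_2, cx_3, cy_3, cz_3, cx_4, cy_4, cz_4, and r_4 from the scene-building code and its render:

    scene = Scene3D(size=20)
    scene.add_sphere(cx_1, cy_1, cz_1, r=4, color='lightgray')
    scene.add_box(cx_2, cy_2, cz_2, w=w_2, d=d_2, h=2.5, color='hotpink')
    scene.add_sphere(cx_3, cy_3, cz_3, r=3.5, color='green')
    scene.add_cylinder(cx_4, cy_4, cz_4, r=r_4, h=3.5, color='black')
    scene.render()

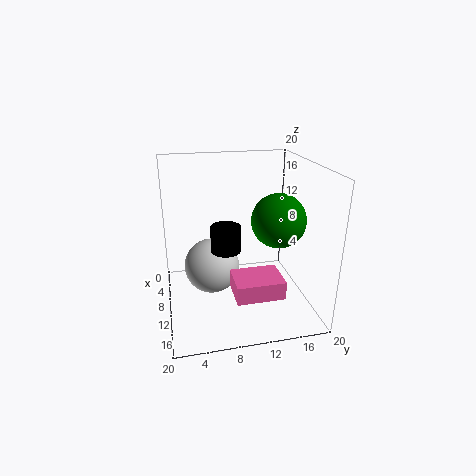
cx_1 = 8
cy_1 = 6.5
cz_1 = 5
cx_2 = 11.5
cy_2 = 8.5
cz_2 = 3.5
w_2 = 5
d_2 = 6.5
cx_3 = 13.5
cy_3 = 14.5
cz_3 = 13.5
cx_4 = 11.5
cy_4 = 8
cz_4 = 9
r_4 = 2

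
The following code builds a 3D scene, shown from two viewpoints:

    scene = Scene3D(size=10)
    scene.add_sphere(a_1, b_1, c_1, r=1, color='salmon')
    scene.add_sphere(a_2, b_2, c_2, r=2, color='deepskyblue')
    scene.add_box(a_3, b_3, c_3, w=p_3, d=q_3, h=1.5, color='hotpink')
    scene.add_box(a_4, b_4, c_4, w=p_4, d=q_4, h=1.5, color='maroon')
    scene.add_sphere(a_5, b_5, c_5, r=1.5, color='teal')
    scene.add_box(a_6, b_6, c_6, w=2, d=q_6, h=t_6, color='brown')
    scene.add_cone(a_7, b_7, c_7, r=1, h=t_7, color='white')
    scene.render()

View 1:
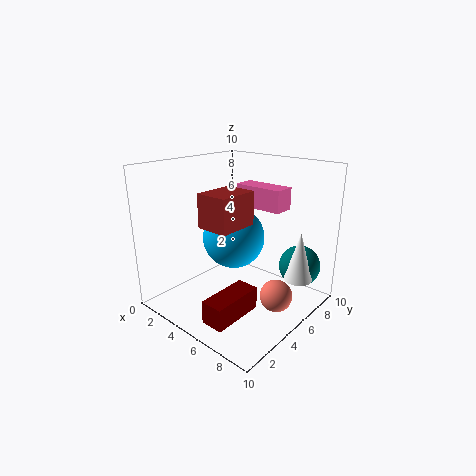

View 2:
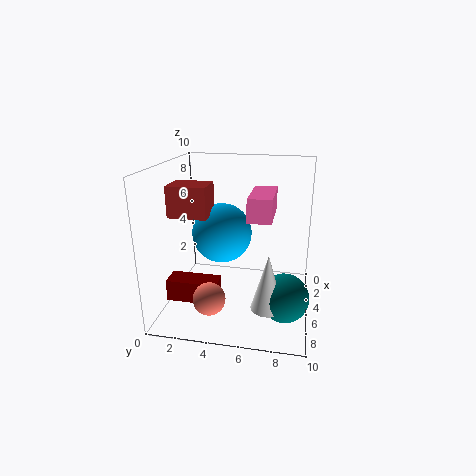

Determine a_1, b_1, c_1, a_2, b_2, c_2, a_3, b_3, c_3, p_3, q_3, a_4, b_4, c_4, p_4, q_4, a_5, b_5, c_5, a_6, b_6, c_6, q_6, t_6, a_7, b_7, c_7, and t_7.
a_1 = 9
b_1 = 4
c_1 = 2.5
a_2 = 5.5
b_2 = 4
c_2 = 5.5
a_3 = 4
b_3 = 6
c_3 = 7
p_3 = 3.5
q_3 = 1.5
a_4 = 6
b_4 = 0.5
c_4 = 1
p_4 = 1.5
q_4 = 3.5
a_5 = 8
b_5 = 8.5
c_5 = 2.5
a_6 = 5.5
b_6 = 1
c_6 = 7
q_6 = 2.5
t_6 = 2
a_7 = 8.5
b_7 = 7.5
c_7 = 2
t_7 = 3.5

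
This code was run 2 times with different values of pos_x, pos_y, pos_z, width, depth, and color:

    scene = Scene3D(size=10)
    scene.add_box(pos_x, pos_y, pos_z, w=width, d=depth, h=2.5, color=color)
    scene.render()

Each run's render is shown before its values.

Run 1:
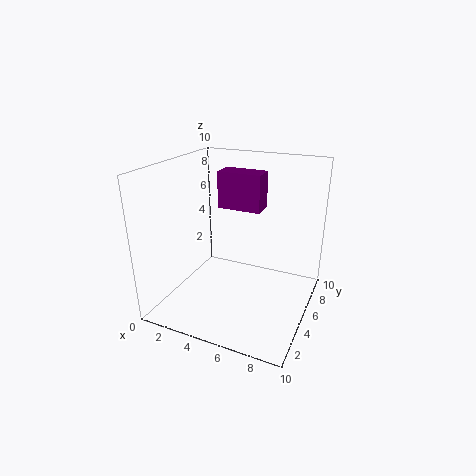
pos_x = 3.5, pos_y = 5, pos_z = 7, width = 3, depth = 1.5, color = 'purple'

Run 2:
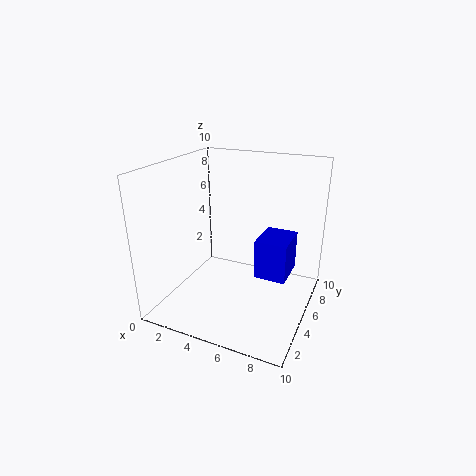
pos_x = 7, pos_y = 3, pos_z = 3.5, width = 2, depth = 2.5, color = 'blue'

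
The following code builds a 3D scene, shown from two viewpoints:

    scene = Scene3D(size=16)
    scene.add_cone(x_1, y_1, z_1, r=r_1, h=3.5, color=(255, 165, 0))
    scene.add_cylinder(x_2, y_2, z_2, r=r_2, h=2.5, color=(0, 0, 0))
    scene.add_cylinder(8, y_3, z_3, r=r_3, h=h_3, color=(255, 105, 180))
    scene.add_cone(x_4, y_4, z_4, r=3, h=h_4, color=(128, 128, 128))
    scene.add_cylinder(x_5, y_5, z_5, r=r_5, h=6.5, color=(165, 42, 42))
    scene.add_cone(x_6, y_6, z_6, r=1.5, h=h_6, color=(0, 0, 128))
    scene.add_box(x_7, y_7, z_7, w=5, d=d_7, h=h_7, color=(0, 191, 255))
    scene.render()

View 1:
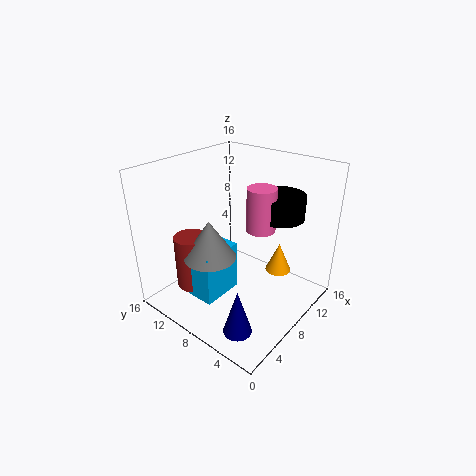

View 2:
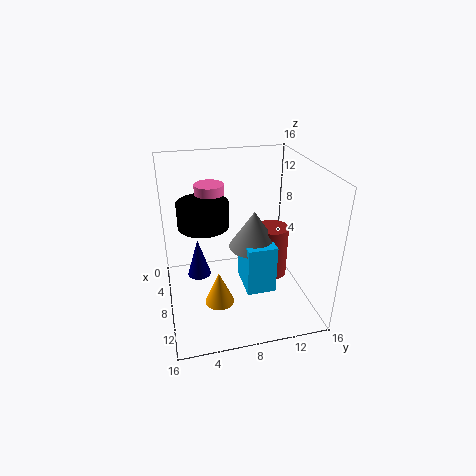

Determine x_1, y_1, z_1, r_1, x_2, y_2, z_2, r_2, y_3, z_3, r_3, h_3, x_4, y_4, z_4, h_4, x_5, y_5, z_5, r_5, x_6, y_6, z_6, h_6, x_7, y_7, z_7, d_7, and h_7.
x_1 = 12, y_1 = 5, z_1 = 3, r_1 = 1.5, x_2 = 10, y_2 = 4, z_2 = 11, r_2 = 2.5, y_3 = 5, z_3 = 10, r_3 = 1.5, h_3 = 4.5, x_4 = 6, y_4 = 10.5, z_4 = 5.5, h_4 = 4.5, x_5 = 5.5, y_5 = 13, z_5 = 1, r_5 = 2, x_6 = 3, y_6 = 4, z_6 = 0.5, h_6 = 5, x_7 = 4, y_7 = 9, z_7 = 0.5, d_7 = 3.5, h_7 = 6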